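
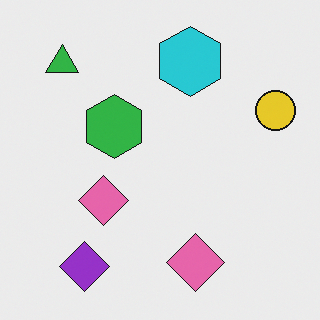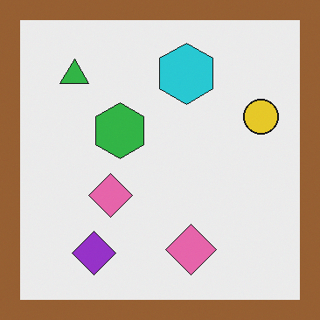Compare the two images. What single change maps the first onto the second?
Framed with a brown border.

A solid brown frame runs around the edge of the second image, with the content slightly shrunk inside it.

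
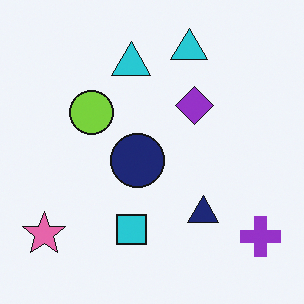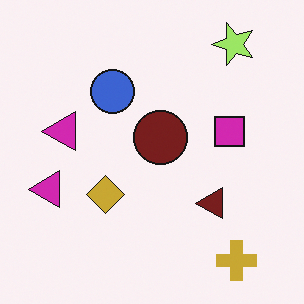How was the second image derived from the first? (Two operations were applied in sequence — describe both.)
The image was hue-shifted through roughly a third of the color wheel, then transposed (reflected across the top-left ↔ bottom-right diagonal).

Every shape's color has rotated by the same amount around the hue wheel — a uniform hue shift. Shapes have swapped their row and column positions — what was in the top-right is now in the bottom-left — a diagonal reflection.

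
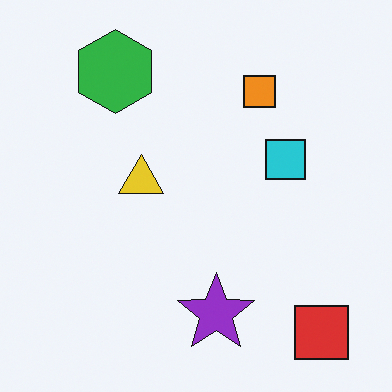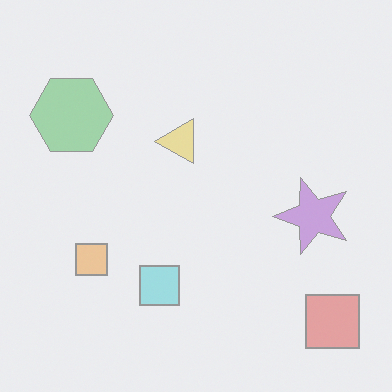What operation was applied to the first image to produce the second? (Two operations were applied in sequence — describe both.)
Transposed (reflected across the top-left ↔ bottom-right diagonal), then given much lower contrast.

Shapes have swapped their row and column positions — what was in the top-right is now in the bottom-left — a diagonal reflection. Tones are pushed toward mid-grey across the whole image — a global contrast change.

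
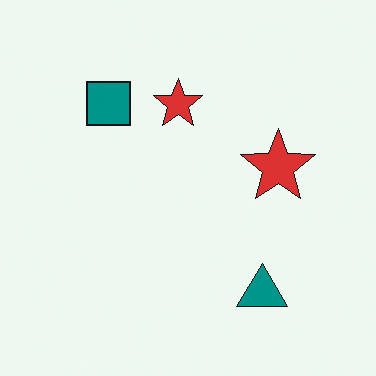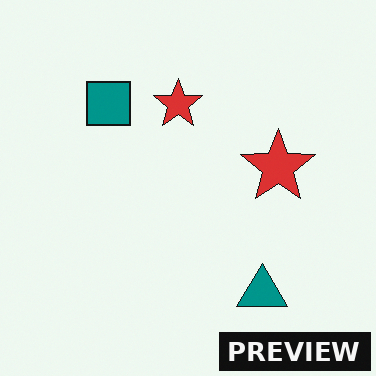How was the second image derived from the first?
Watermarked with the text "PREVIEW" in the lower-right corner.

A dark label reading "PREVIEW" appears in the lower-right corner.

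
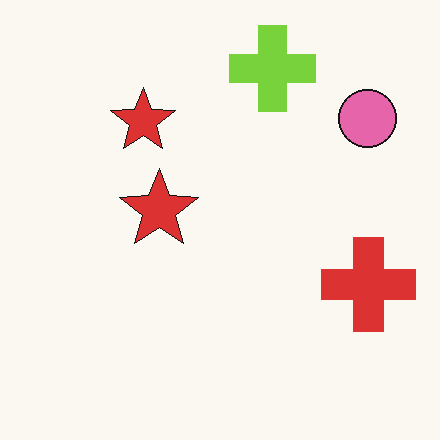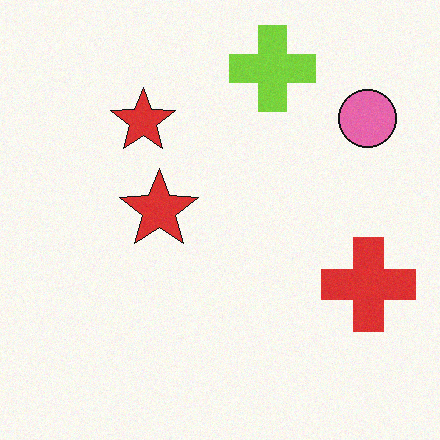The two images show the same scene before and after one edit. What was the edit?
The second image is the first degraded with light additive noise.

Random speckle covers the whole image, including the flat background.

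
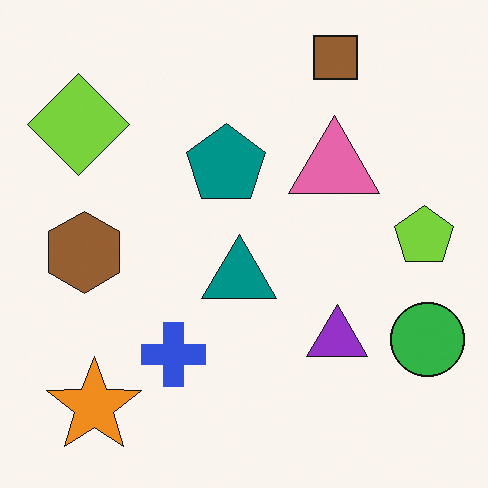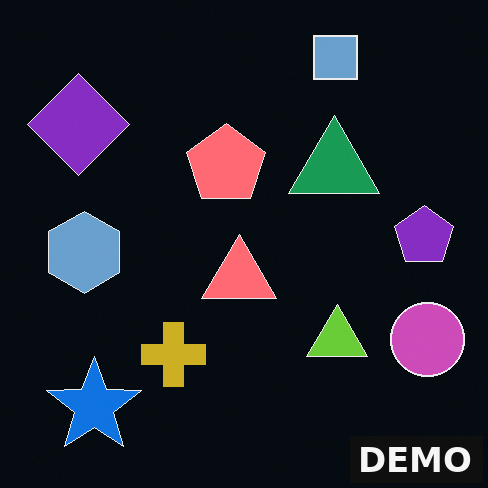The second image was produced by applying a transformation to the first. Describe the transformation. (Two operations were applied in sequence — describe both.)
Color-inverted (negative), then watermarked with the text "DEMO" in the lower-right corner.

The light background has become dark and every shape's color is its complement — a photographic negative. A dark label reading "DEMO" appears in the lower-right corner.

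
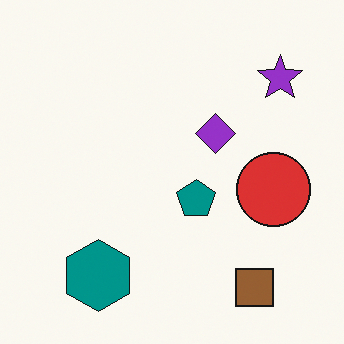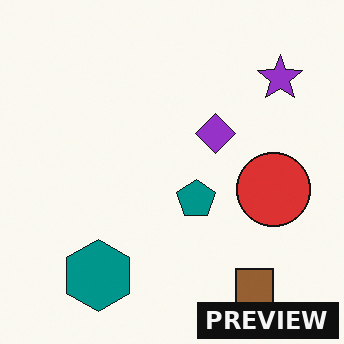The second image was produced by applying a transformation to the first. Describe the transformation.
The transformation is: watermarked with the text "PREVIEW" in the lower-right corner.

A dark label reading "PREVIEW" appears in the lower-right corner.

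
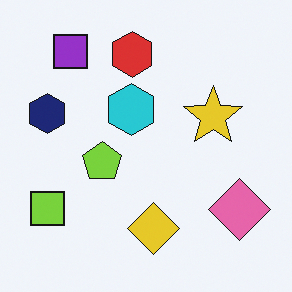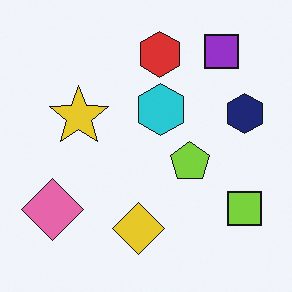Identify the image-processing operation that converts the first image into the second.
Flipped horizontally (left ↔ right).

The lime square is in the bottom-left of the first image and the bottom-right of the second — shapes on opposite sides of the vertical midline have swapped in a mirror flip.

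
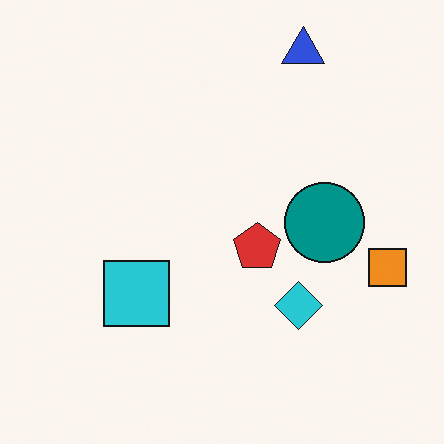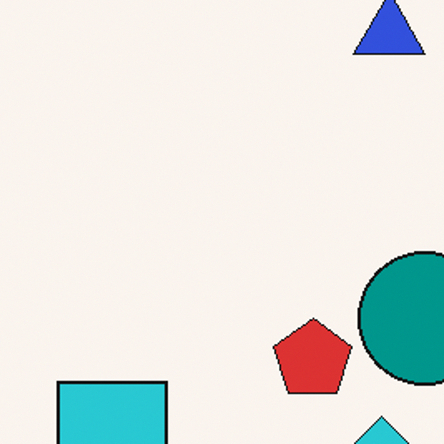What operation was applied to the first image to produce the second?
It was cropped to a noticeably smaller region and rescaled.

The visible shapes are larger and the field of view is narrower; shapes near the original edges may be partly or wholly outside the frame — a crop-and-rescale.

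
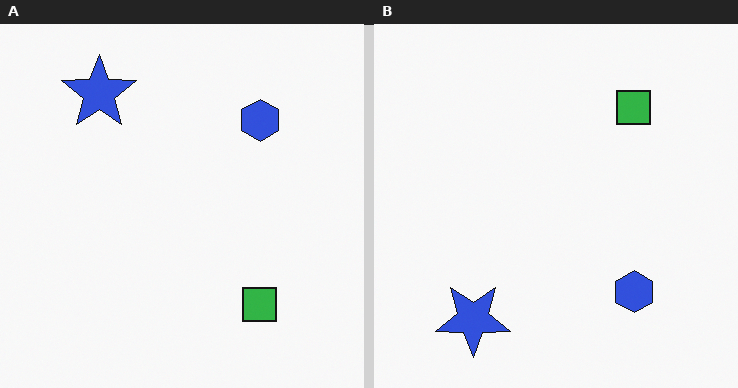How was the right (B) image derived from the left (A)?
This is the original image flipped vertically (top ↔ bottom).

The blue star is in the top-left of the left (A) image and the bottom-left of the right (B) — shapes on opposite sides of the horizontal midline have swapped in a mirror flip.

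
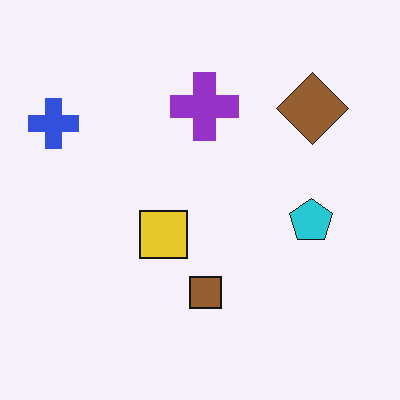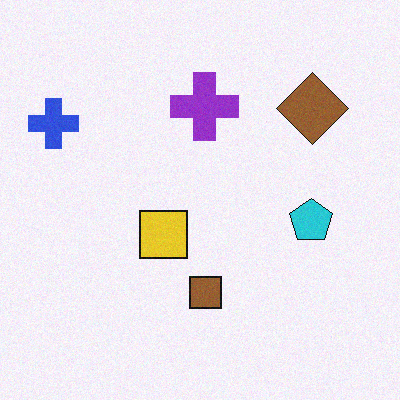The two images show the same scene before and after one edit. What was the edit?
Degraded with subtle gaussian noise.

Random speckle covers the whole image, including the flat background.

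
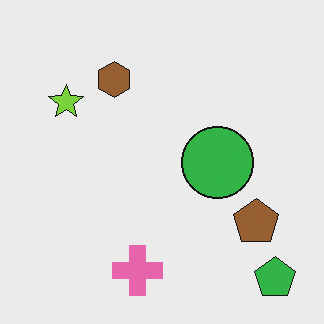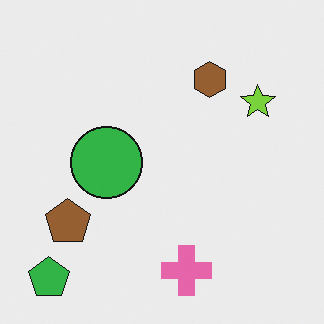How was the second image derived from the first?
The second image is the first flipped horizontally (left ↔ right).

The green pentagon is in the bottom-right of the first image and the bottom-left of the second — shapes on opposite sides of the vertical midline have swapped in a mirror flip.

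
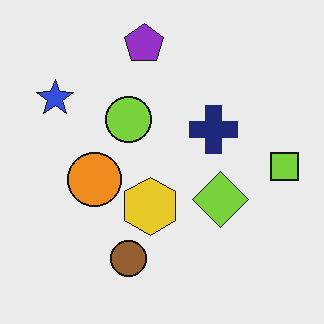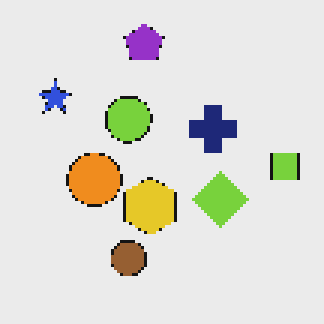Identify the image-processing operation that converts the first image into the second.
The image was lightly pixelated (a mild mosaic effect).

Shapes are reduced to large square blocks; fine edges and outlines are lost — a downscale-then-upscale (mosaic) effect.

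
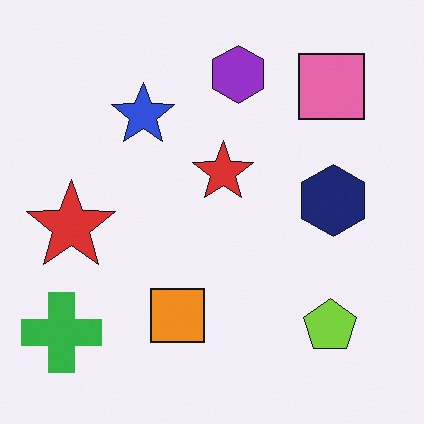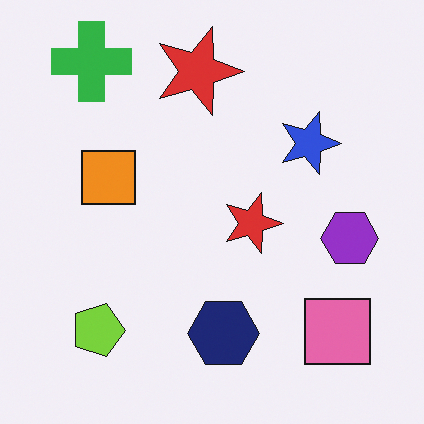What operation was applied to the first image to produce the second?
Rotated 90° clockwise.

The green cross sits in the bottom-left of the first image and the top-left of the second — consistent with a whole-image 90° clockwise rotation.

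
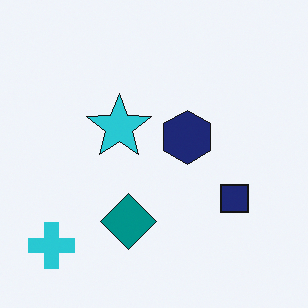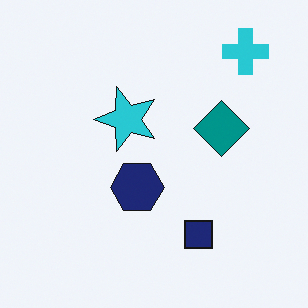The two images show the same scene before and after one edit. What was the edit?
The second image is the first transposed (reflected across the top-left ↔ bottom-right diagonal).

Shapes have swapped their row and column positions — what was in the top-right is now in the bottom-left — a diagonal reflection.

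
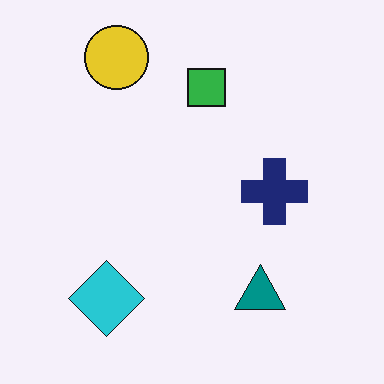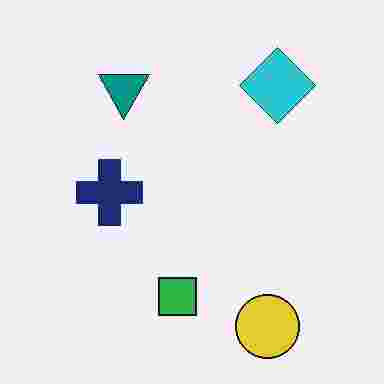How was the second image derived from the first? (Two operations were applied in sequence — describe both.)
Rotated 180°, then heavily JPEG-compressed with obvious blocking artifacts.

The yellow circle sits in the top-left of the first image and the bottom-right of the second — consistent with a whole-image 180° rotation. Blocky 8×8 compression artifacts appear around shape edges and the flat background shows ringing — characteristic JPEG degradation.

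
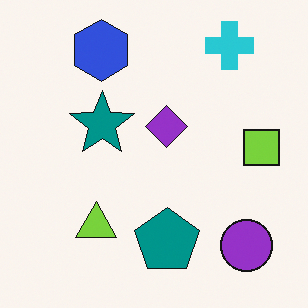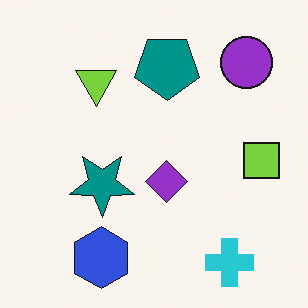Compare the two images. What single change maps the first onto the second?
The transformation is: flipped vertically (top ↔ bottom).

The cyan cross is in the top-right of the first image and the bottom-right of the second — shapes on opposite sides of the horizontal midline have swapped in a mirror flip.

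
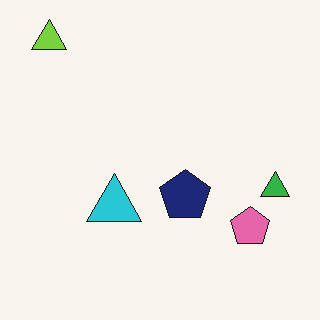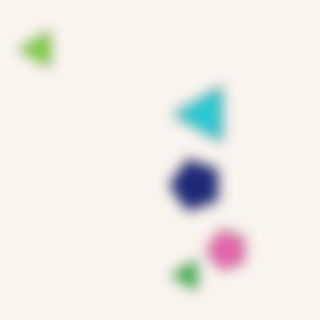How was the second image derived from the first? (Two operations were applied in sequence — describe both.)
The image was heavily blurred, then transposed (reflected across the top-left ↔ bottom-right diagonal).

Shape edges and outlines are uniformly softened across the whole image. Shapes have swapped their row and column positions — what was in the top-right is now in the bottom-left — a diagonal reflection.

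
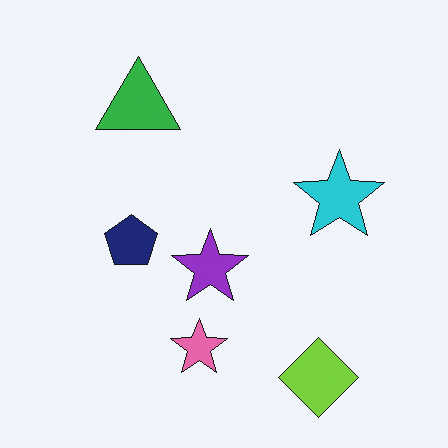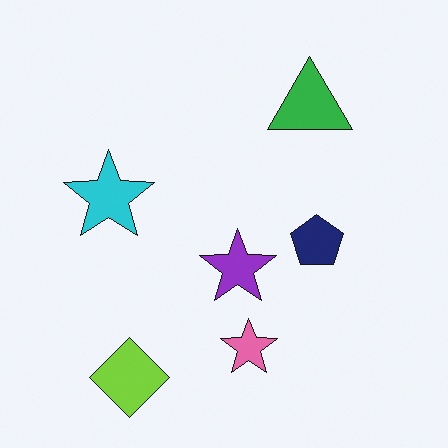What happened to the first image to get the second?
The second image is the first flipped horizontally (left ↔ right).

The cyan star is in the right of the first image and the left of the second — shapes on opposite sides of the vertical midline have swapped in a mirror flip.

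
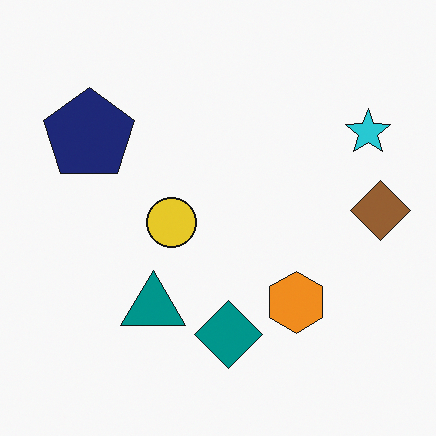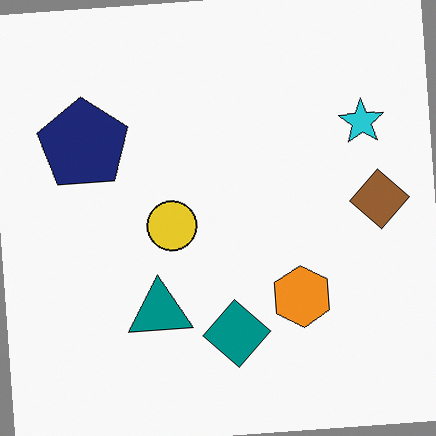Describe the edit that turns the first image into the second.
The transformation is: rotated counter-clockwise by a slight angle.

Every shape is tilted by the same angle and the image corners show triangular fill wedges — a whole-image rotation by a non-right angle.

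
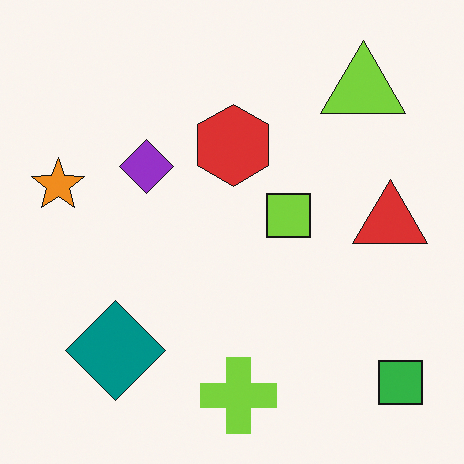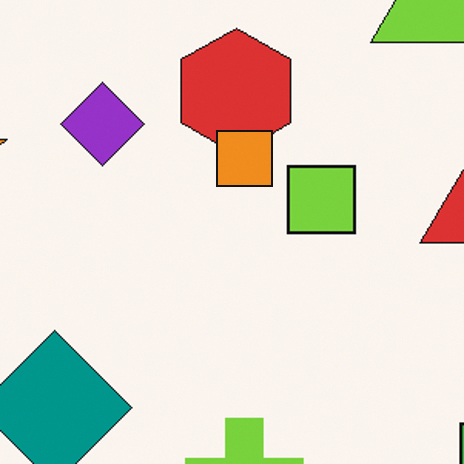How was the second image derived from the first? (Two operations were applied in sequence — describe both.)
This is the original image cropped slightly and scaled back up, then overlaid with an additional orange square.

The visible shapes are larger and the field of view is narrower; shapes near the original edges may be partly or wholly outside the frame — a crop-and-rescale. An orange square appears in the second image that is absent from the first.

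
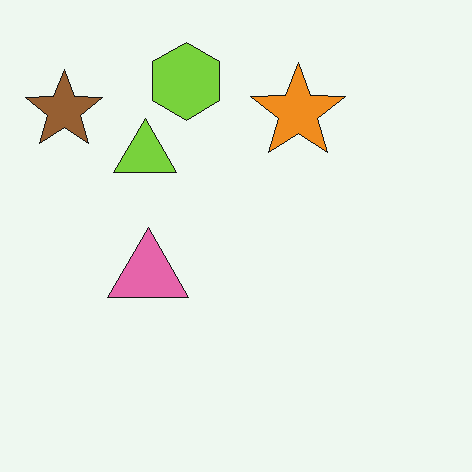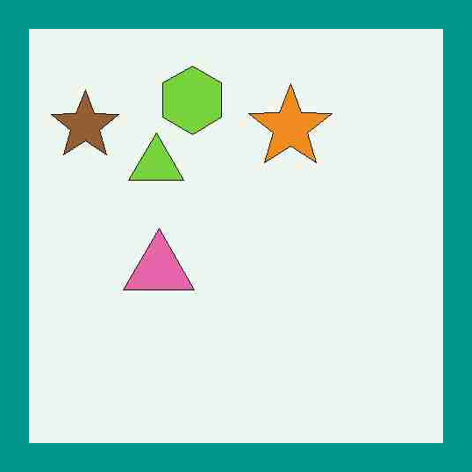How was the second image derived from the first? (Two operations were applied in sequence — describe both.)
The second image is the first degraded with heavy JPEG compression, then framed with a teal border.

Blocky 8×8 compression artifacts appear around shape edges and the flat background shows ringing — characteristic JPEG degradation. A solid teal frame runs around the edge of the second image, with the content slightly shrunk inside it.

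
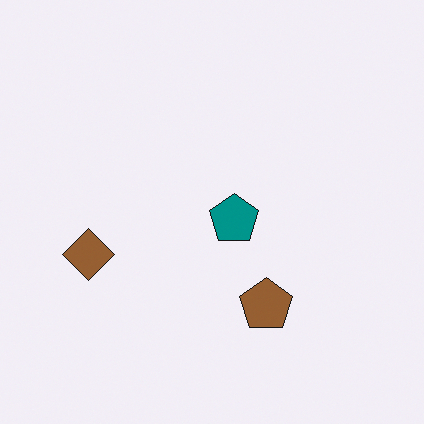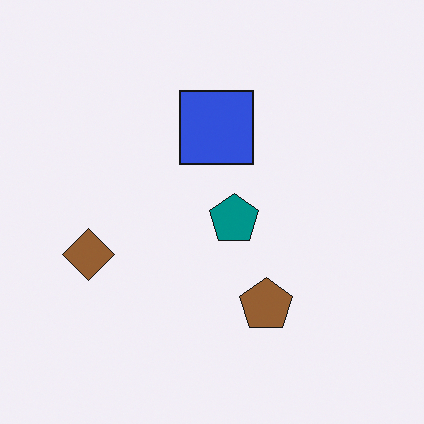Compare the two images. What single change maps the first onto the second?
The second image is the first overlaid with an additional blue square.

A blue square appears in the second image that is absent from the first.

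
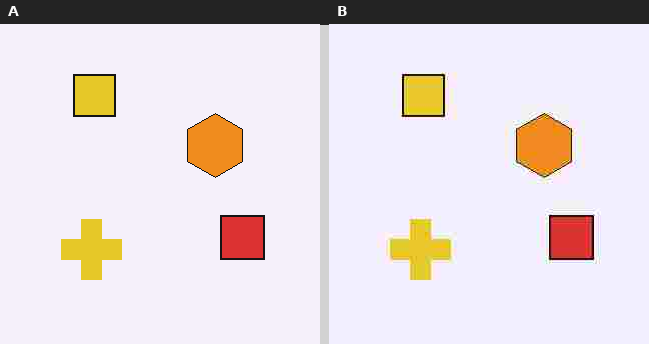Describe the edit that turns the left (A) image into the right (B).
The transformation is: heavily JPEG-compressed with obvious blocking artifacts.

Blocky 8×8 compression artifacts appear around shape edges and the flat background shows ringing — characteristic JPEG degradation.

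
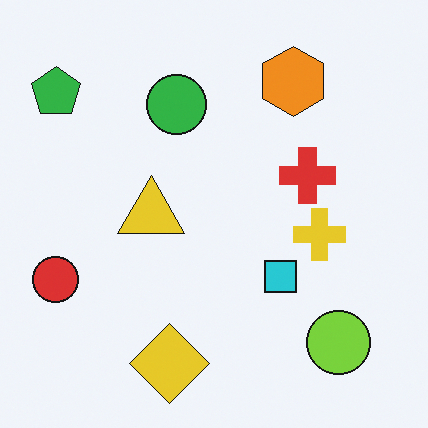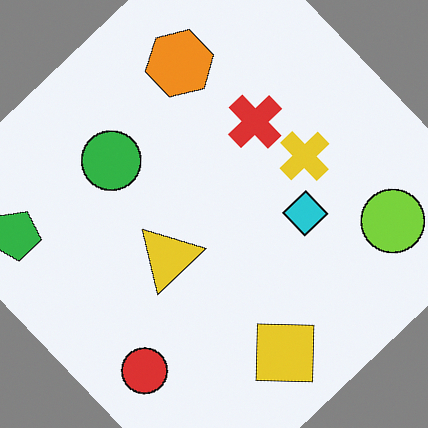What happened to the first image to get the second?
It was rotated counter-clockwise by a large amount — several tens of degrees.

Every shape is tilted by the same angle and the image corners show triangular fill wedges — a whole-image rotation by a non-right angle.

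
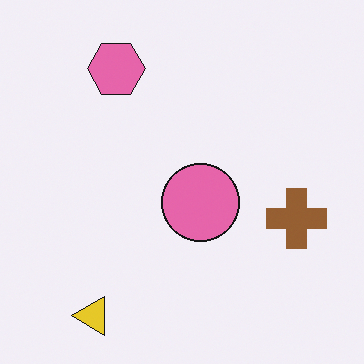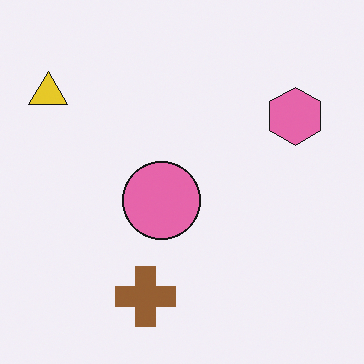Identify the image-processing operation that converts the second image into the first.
Rotated 90° counter-clockwise.

The yellow triangle sits in the top-left of the second image and the bottom-left of the first — consistent with a whole-image 90° counter-clockwise rotation.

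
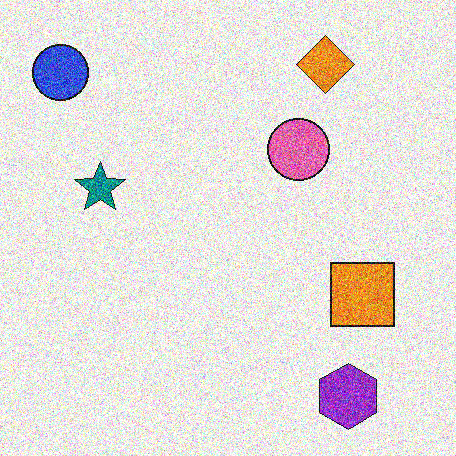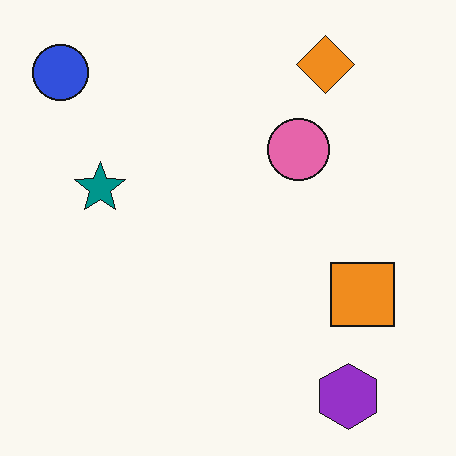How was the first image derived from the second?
It was degraded with heavy additive noise.

Random speckle covers the whole image, including the flat background.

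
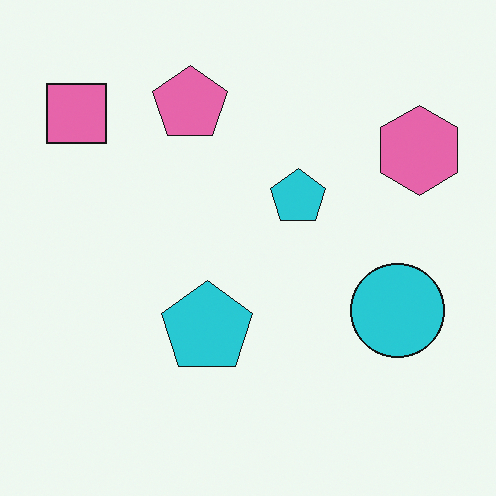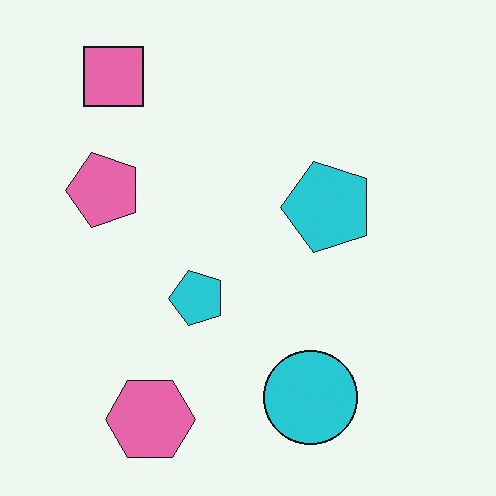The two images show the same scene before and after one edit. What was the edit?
Transposed (reflected across the top-left ↔ bottom-right diagonal).

Shapes have swapped their row and column positions — what was in the top-right is now in the bottom-left — a diagonal reflection.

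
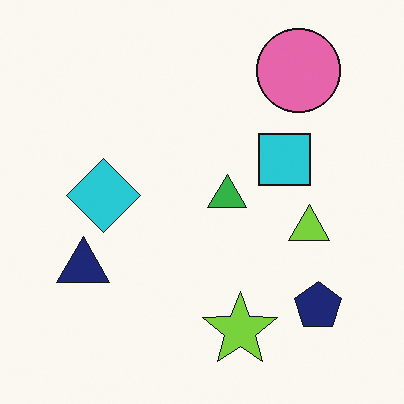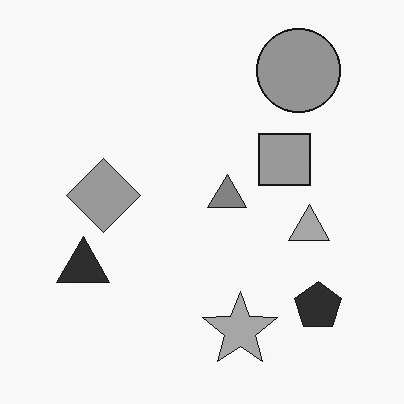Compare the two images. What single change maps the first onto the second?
It was converted to grayscale.

All color is removed — every shape is now a shade of grey.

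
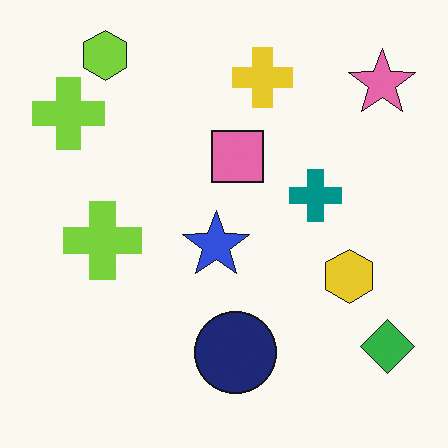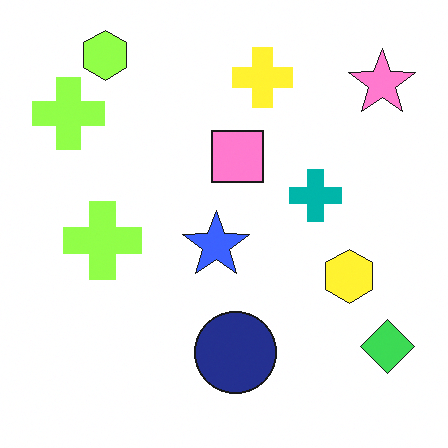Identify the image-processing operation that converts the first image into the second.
The second image is the first brightened a little.

Every pixel — background and shapes alike — is uniformly brightened.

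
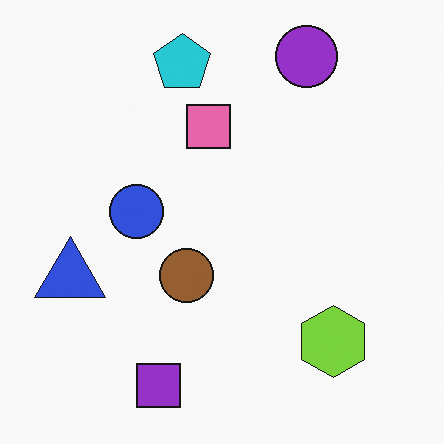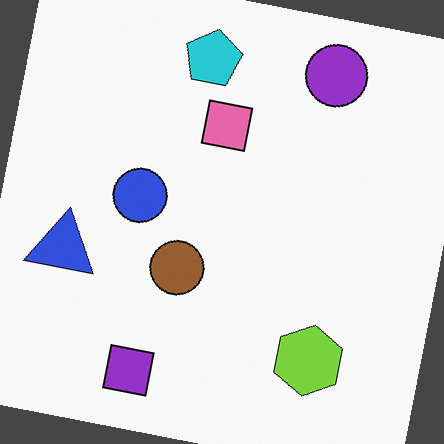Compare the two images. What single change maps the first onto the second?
This is the original image rotated clockwise by a small amount.

Every shape is tilted by the same angle and the image corners show triangular fill wedges — a whole-image rotation by a non-right angle.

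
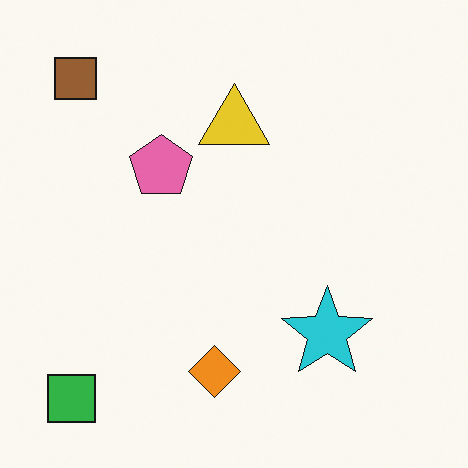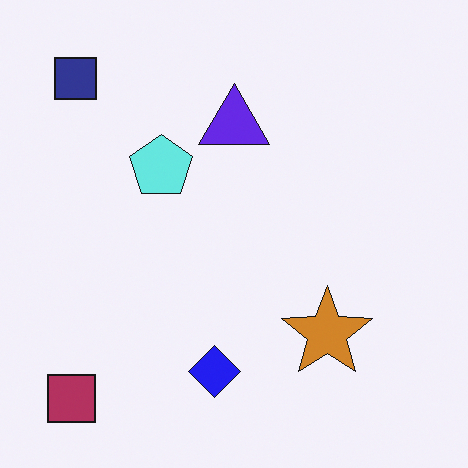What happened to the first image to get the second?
This is the original image hue-shifted by a large amount.

Every shape's color has rotated by the same amount around the hue wheel — a uniform hue shift.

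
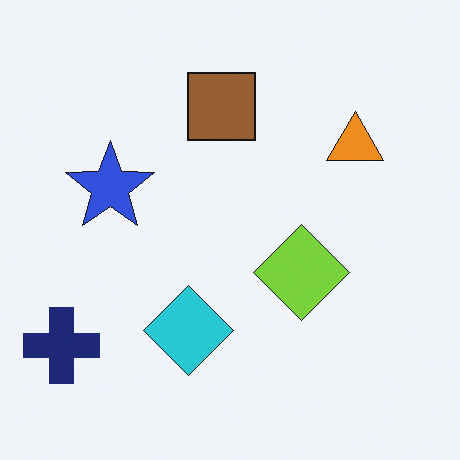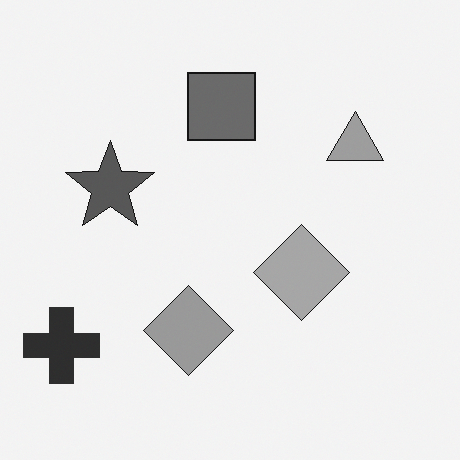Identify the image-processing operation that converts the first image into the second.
Converted to grayscale.

All color is removed — every shape is now a shade of grey.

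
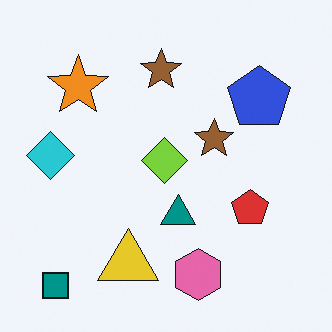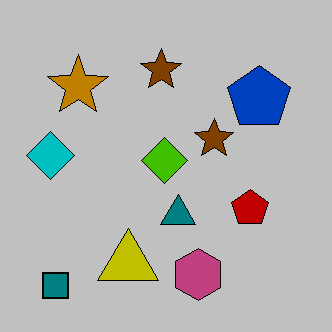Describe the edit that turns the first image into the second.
Aggressively posterized.

Each flat color has snapped to a coarser quantized level — most visibly, the near-white background has dropped to a flat grey.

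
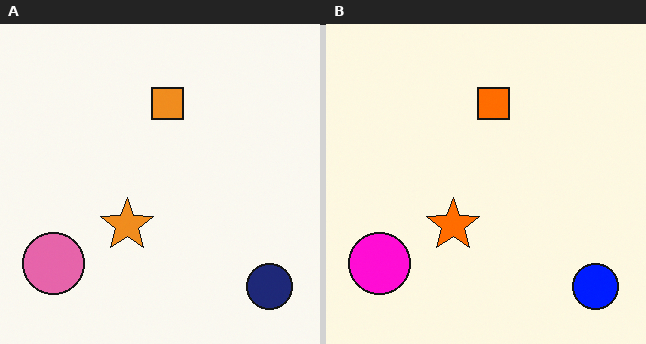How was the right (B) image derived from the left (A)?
The right (B) image is the left (A) made much more vivid (saturation change).

All colors are more vivid — a global saturation change.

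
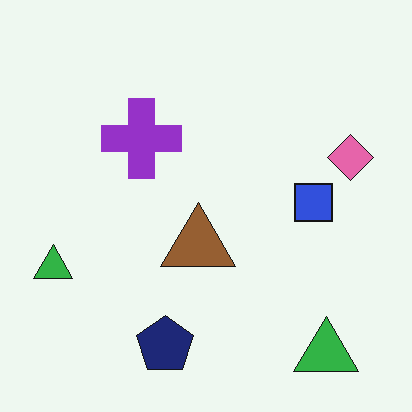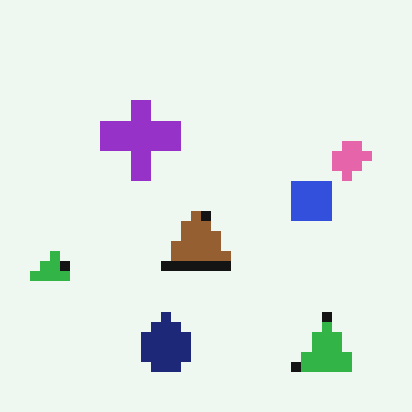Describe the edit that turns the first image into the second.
This is the original image heavily pixelated into large blocks.

Shapes are reduced to large square blocks; fine edges and outlines are lost — a downscale-then-upscale (mosaic) effect.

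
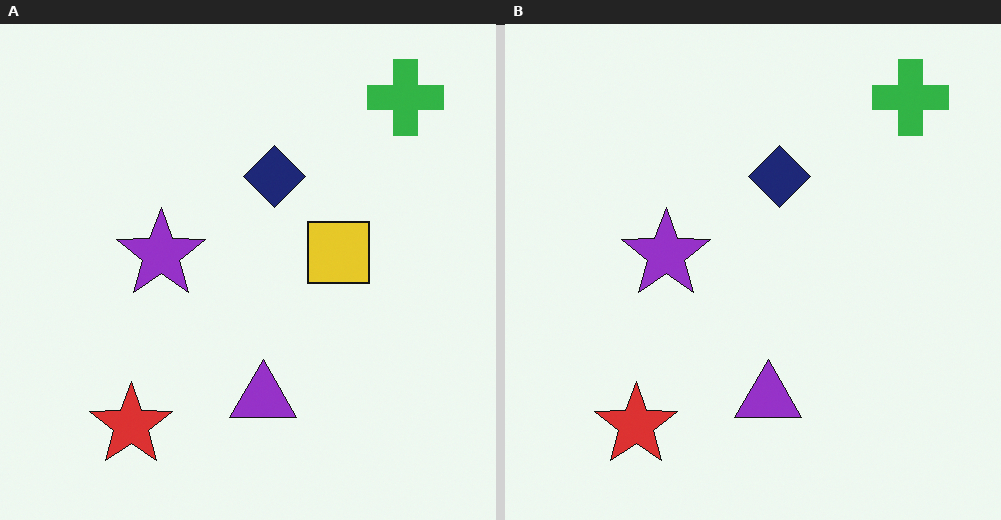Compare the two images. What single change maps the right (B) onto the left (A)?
It was overlaid with an additional yellow square.

A yellow square appears in the left (A) image that is absent from the right (B).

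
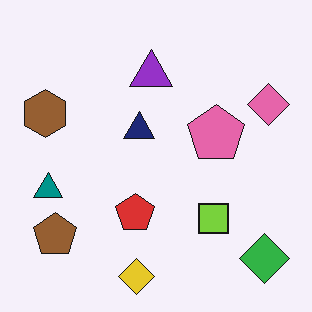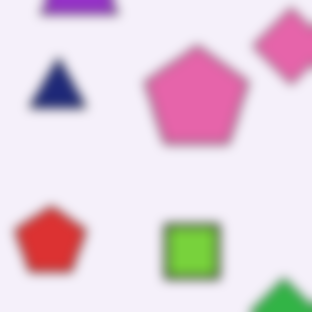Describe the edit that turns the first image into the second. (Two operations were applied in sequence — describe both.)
The transformation is: cropped tightly and scaled back up, then strongly gaussian-blurred.

The visible shapes are larger and the field of view is narrower; shapes near the original edges may be partly or wholly outside the frame — a crop-and-rescale. Shape edges and outlines are uniformly softened across the whole image.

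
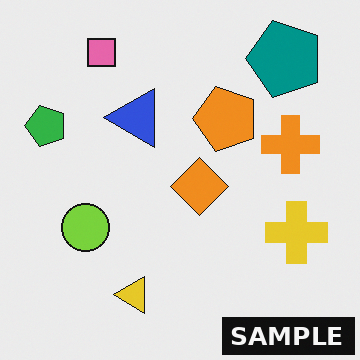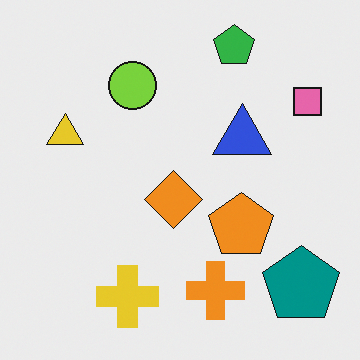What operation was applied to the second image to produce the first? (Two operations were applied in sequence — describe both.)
The first image is the second rotated 90° counter-clockwise, then watermarked with the text "SAMPLE" in the lower-right corner.

The teal pentagon sits in the bottom-right of the second image and the top-right of the first — consistent with a whole-image 90° counter-clockwise rotation. A dark label reading "SAMPLE" appears in the lower-right corner.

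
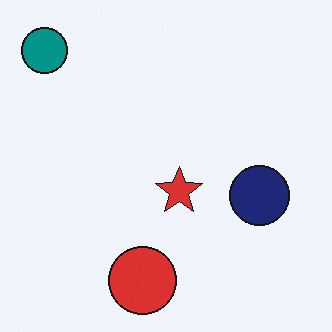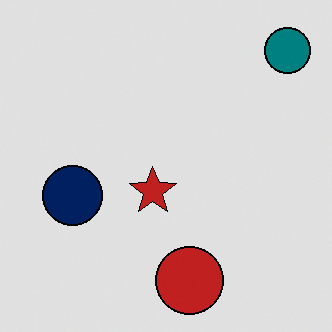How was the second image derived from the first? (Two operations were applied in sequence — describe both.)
The image was flipped horizontally (left ↔ right), then moderately posterized.

The teal circle is in the top-left of the first image and the top-right of the second — shapes on opposite sides of the vertical midline have swapped in a mirror flip. Each flat color has snapped to a coarser quantized level — most visibly, the near-white background has dropped to a flat grey.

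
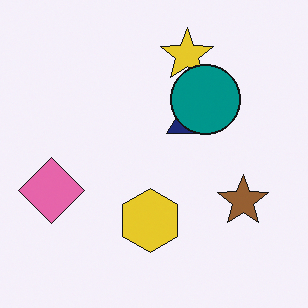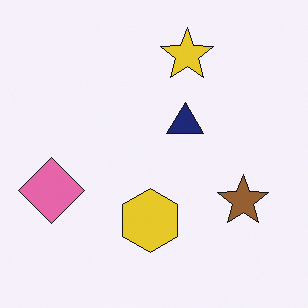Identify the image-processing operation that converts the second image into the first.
This is the original image overlaid with an additional teal circle.

A teal circle appears in the first image that is absent from the second.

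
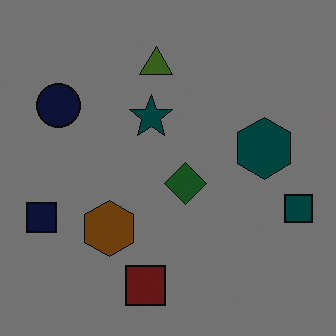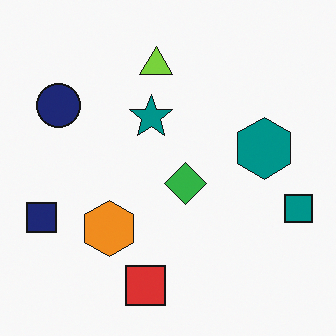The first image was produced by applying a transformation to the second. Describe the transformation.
The first image is the second noticeably darkened.

Every pixel — background and shapes alike — is uniformly darkened.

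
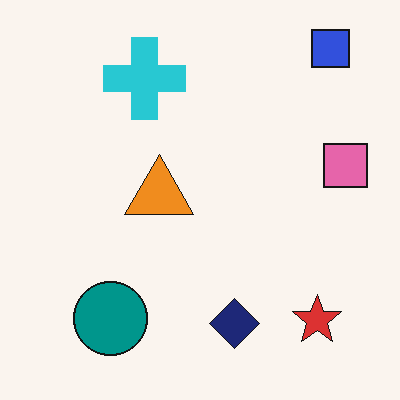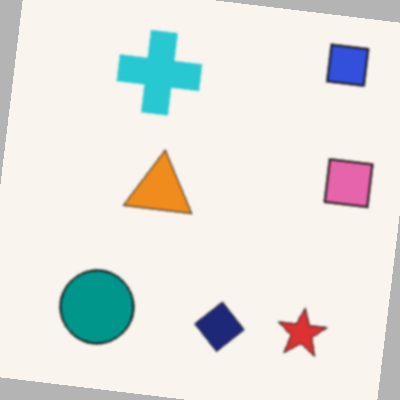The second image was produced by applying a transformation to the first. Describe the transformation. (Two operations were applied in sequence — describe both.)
The second image is the first given a subtle gaussian blur, then rotated clockwise by a few degrees.

Shape edges and outlines are uniformly softened across the whole image. Every shape is tilted by the same angle and the image corners show triangular fill wedges — a whole-image rotation by a non-right angle.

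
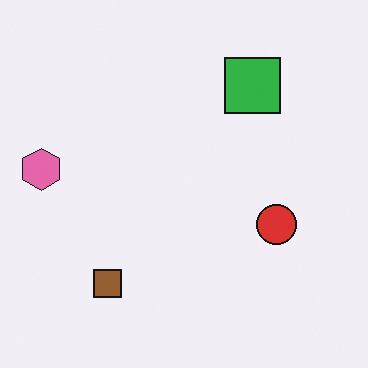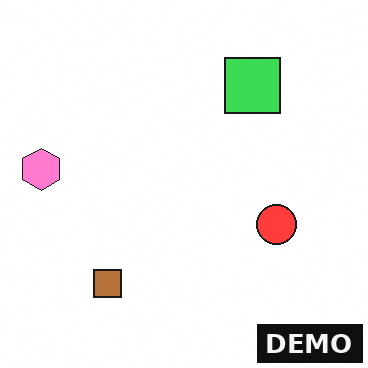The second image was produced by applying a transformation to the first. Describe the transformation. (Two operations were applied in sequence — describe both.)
It was slightly brightened, then watermarked with the text "DEMO" in the lower-right corner.

Every pixel — background and shapes alike — is uniformly brightened. A dark label reading "DEMO" appears in the lower-right corner.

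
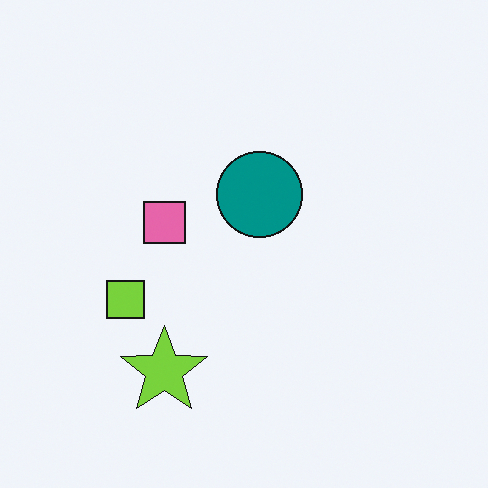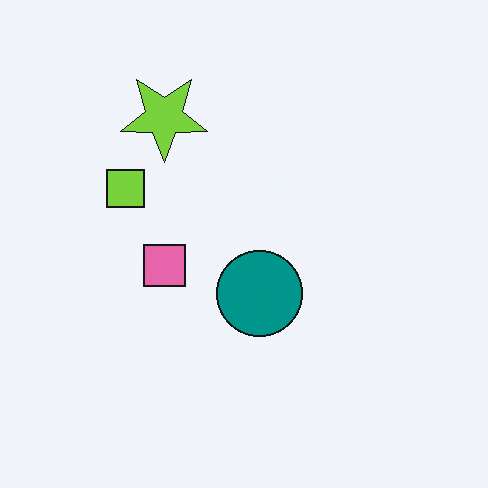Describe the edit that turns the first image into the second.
The second image is the first flipped vertically (top ↔ bottom).

The lime star is in the bottom of the first image and the top of the second — shapes on opposite sides of the horizontal midline have swapped in a mirror flip.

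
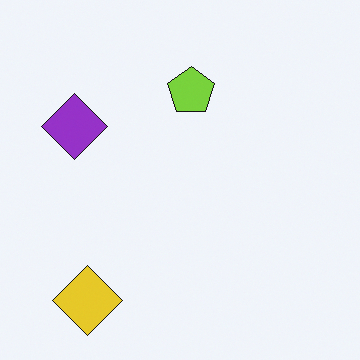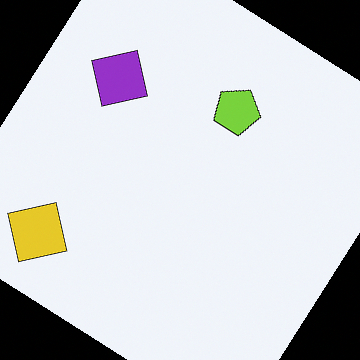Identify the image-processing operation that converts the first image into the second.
The second image is the first rotated clockwise by a large amount — several tens of degrees.

Every shape is tilted by the same angle and the image corners show triangular fill wedges — a whole-image rotation by a non-right angle.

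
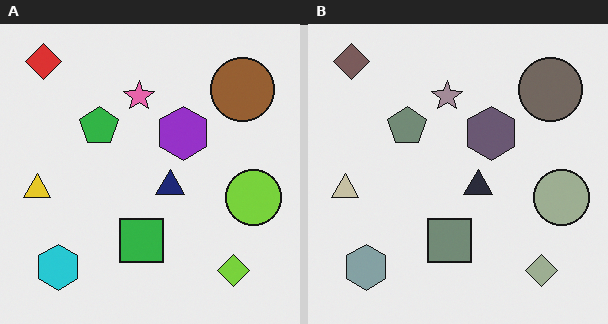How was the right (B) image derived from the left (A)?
The right (B) image is the left (A) heavily desaturated.

All colors are more muted and greyish — a global saturation change.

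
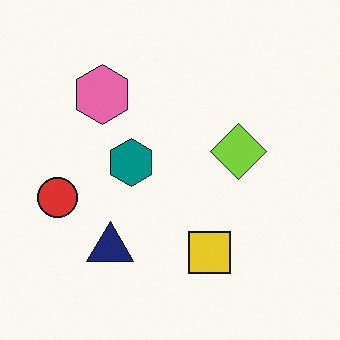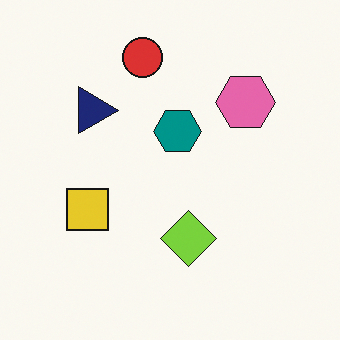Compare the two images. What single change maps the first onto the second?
This is the original image rotated 90° clockwise.

The red circle sits in the left of the first image and the top of the second — consistent with a whole-image 90° clockwise rotation.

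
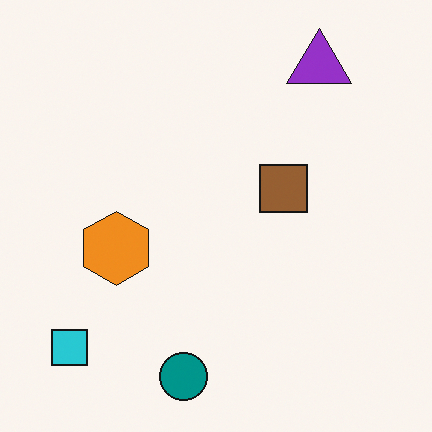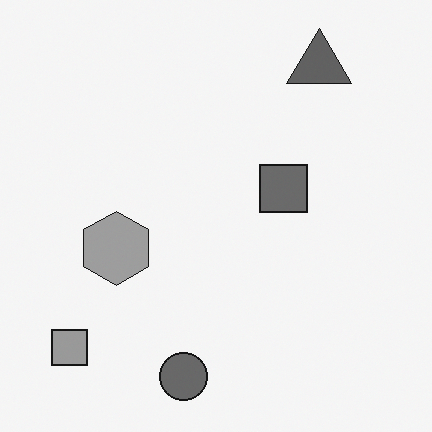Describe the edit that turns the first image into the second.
It was converted to grayscale.

All color is removed — every shape is now a shade of grey.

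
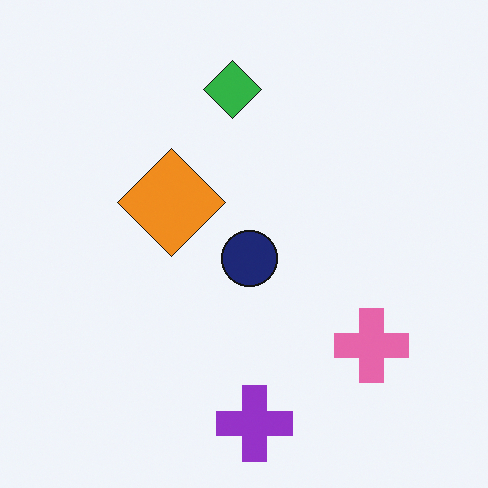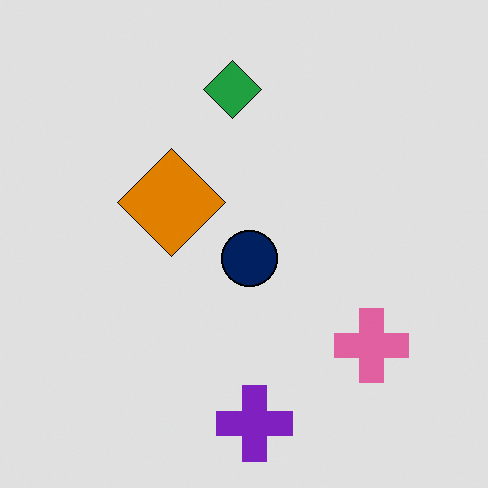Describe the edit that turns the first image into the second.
Moderately posterized.

Each flat color has snapped to a coarser quantized level — most visibly, the near-white background has dropped to a flat grey.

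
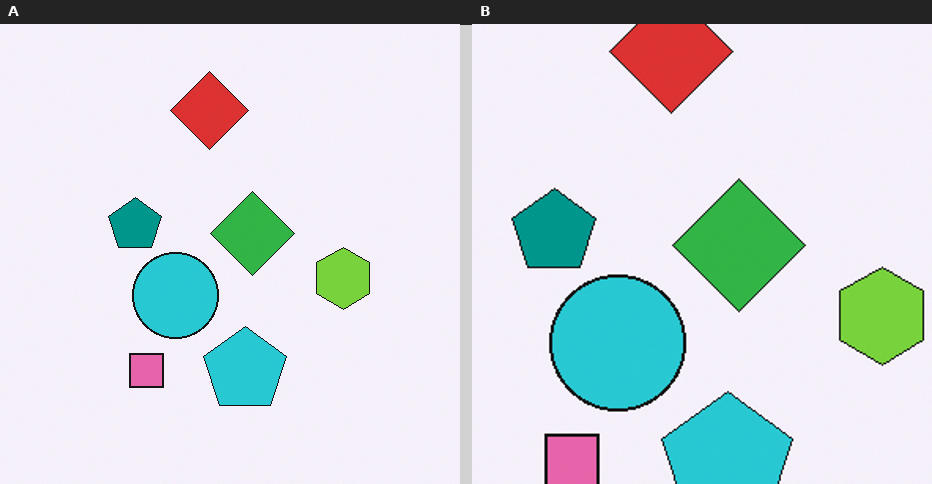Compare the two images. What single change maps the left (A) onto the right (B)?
The right (B) image is the left (A) cropped to a modestly smaller region and rescaled.

The visible shapes are larger and the field of view is narrower; shapes near the original edges may be partly or wholly outside the frame — a crop-and-rescale.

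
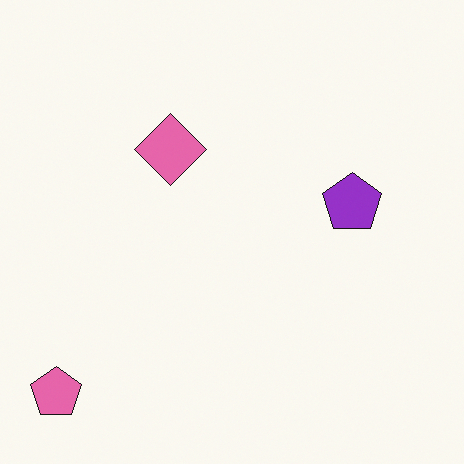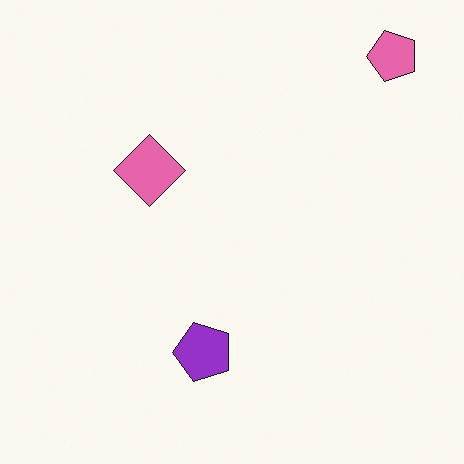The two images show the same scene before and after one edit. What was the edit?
Transposed (reflected across the top-left ↔ bottom-right diagonal).

Shapes have swapped their row and column positions — what was in the top-right is now in the bottom-left — a diagonal reflection.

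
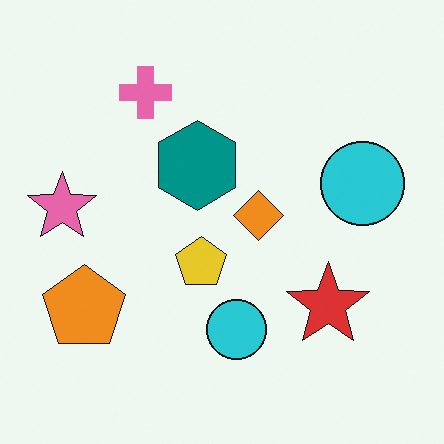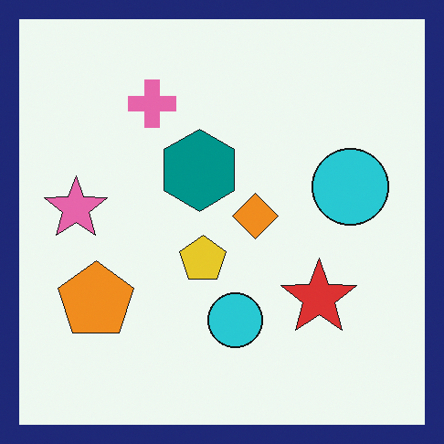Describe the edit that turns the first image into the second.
Framed with a navy border.

A solid navy frame runs around the edge of the second image, with the content slightly shrunk inside it.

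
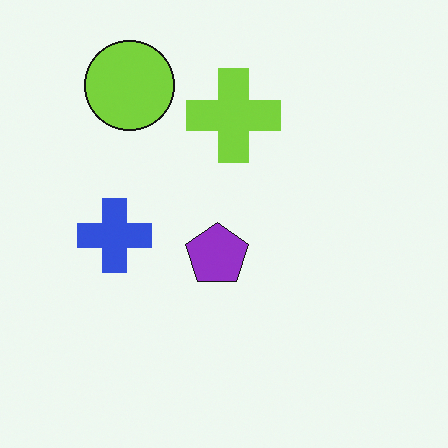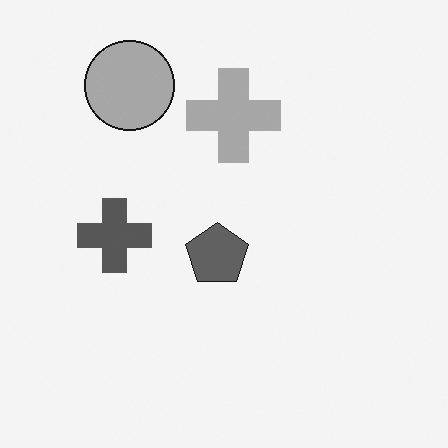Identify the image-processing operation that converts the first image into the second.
This is the original image converted to grayscale.

All color is removed — every shape is now a shade of grey.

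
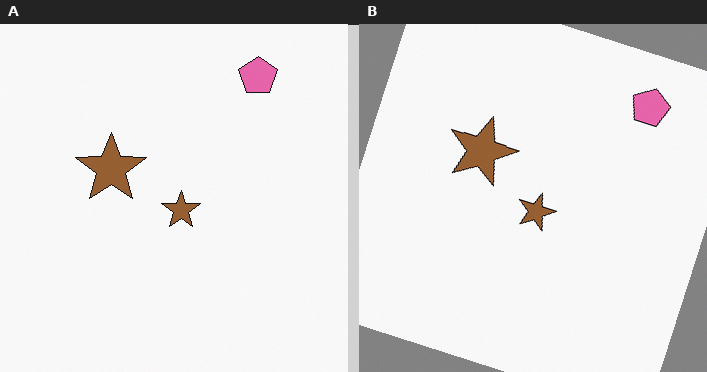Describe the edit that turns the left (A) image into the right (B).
It was rotated clockwise by a clearly visible amount.

Every shape is tilted by the same angle and the image corners show triangular fill wedges — a whole-image rotation by a non-right angle.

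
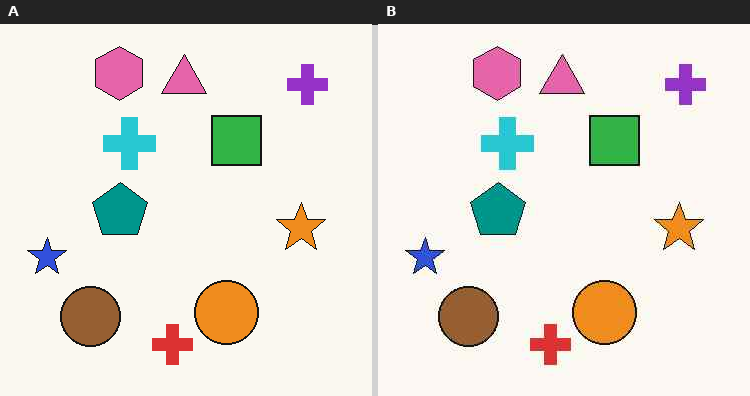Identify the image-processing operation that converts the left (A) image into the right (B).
The transformation is: given moderate JPEG compression.

Blocky 8×8 compression artifacts appear around shape edges and the flat background shows ringing — characteristic JPEG degradation.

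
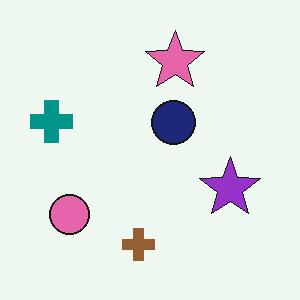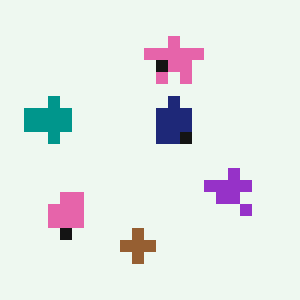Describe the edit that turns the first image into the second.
The image was coarsely pixelated.

Shapes are reduced to large square blocks; fine edges and outlines are lost — a downscale-then-upscale (mosaic) effect.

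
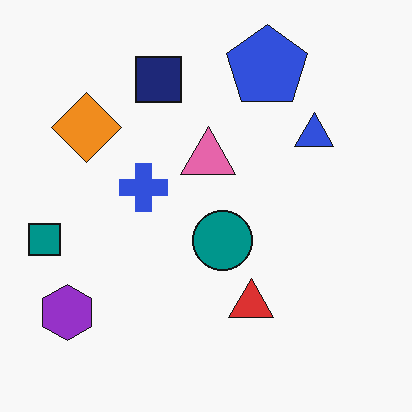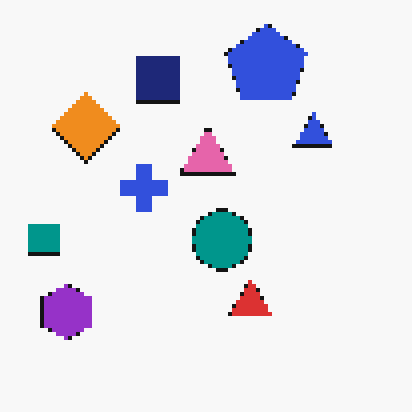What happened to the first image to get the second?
The image was mildly pixelated.

Shapes are reduced to large square blocks; fine edges and outlines are lost — a downscale-then-upscale (mosaic) effect.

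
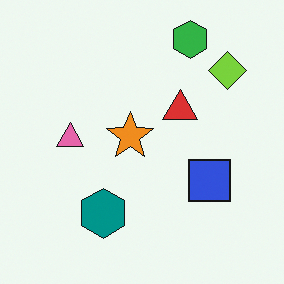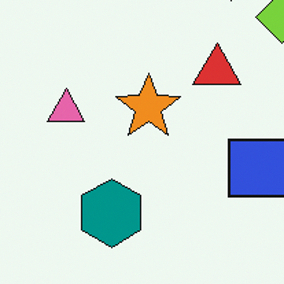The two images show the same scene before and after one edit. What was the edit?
Cropped slightly and scaled back up.

The visible shapes are larger and the field of view is narrower; shapes near the original edges may be partly or wholly outside the frame — a crop-and-rescale.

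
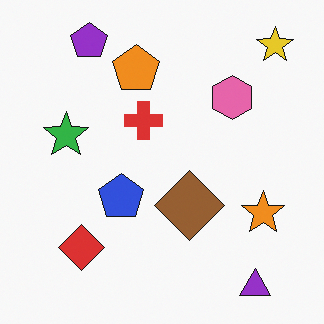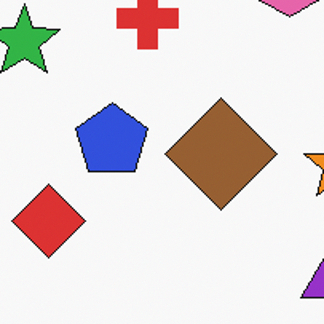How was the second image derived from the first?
The second image is the first cropped slightly and scaled back up.

The visible shapes are larger and the field of view is narrower; shapes near the original edges may be partly or wholly outside the frame — a crop-and-rescale.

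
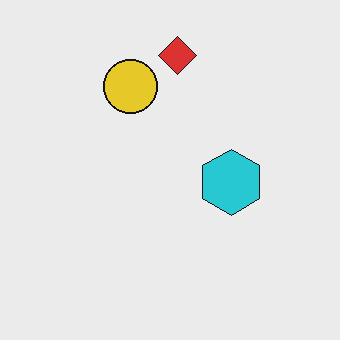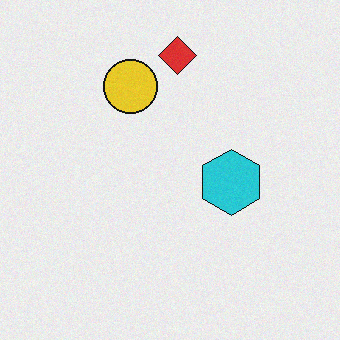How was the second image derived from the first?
The transformation is: degraded with a light layer of grain.

Random speckle covers the whole image, including the flat background.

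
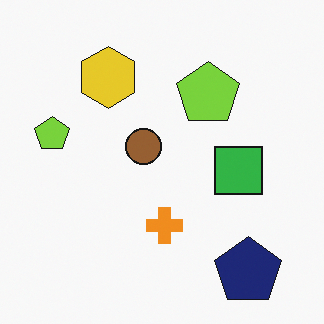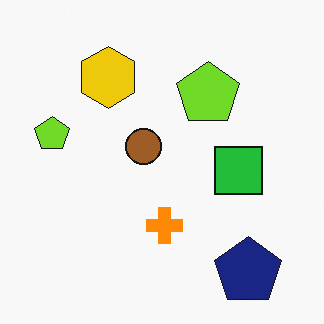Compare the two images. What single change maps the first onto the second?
Slightly oversaturated.

All colors are more vivid — a global saturation change.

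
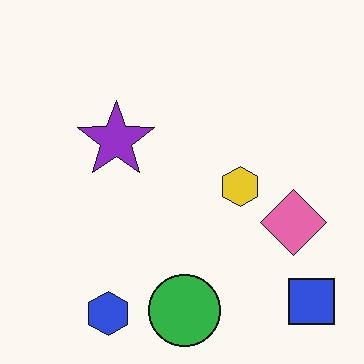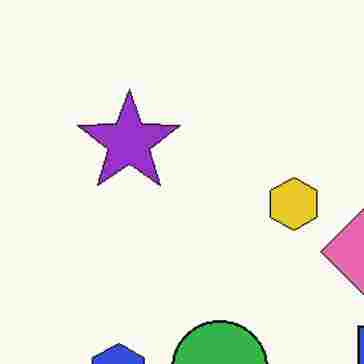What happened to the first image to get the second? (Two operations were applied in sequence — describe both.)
This is the original image cropped slightly and scaled back up, then heavily JPEG-compressed with obvious blocking artifacts.

The visible shapes are larger and the field of view is narrower; shapes near the original edges may be partly or wholly outside the frame — a crop-and-rescale. Blocky 8×8 compression artifacts appear around shape edges and the flat background shows ringing — characteristic JPEG degradation.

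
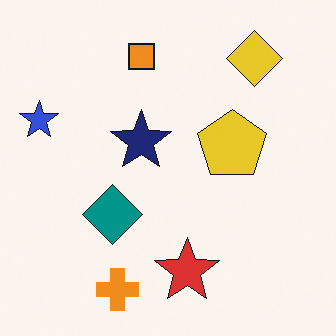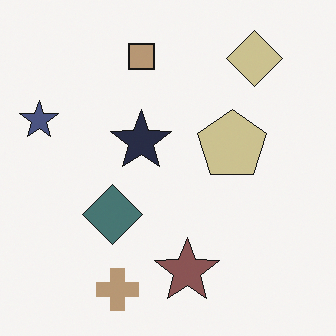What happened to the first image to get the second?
This is the original image heavily desaturated.

All colors are more muted and greyish — a global saturation change.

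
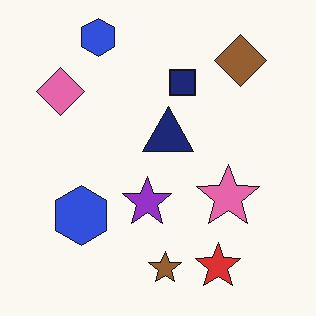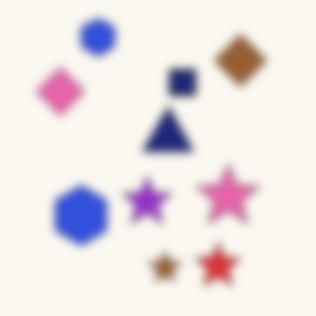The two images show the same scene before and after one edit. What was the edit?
The second image is the first moderately blurred.

Shape edges and outlines are uniformly softened across the whole image.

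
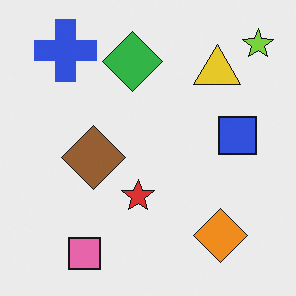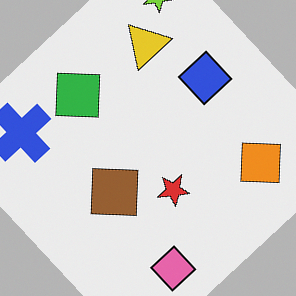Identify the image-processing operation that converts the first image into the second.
The transformation is: rotated counter-clockwise by a large amount — several tens of degrees.

Every shape is tilted by the same angle and the image corners show triangular fill wedges — a whole-image rotation by a non-right angle.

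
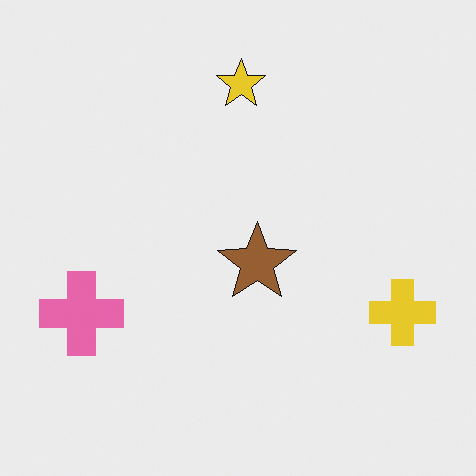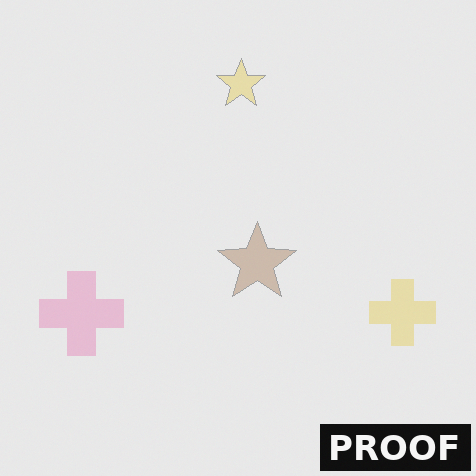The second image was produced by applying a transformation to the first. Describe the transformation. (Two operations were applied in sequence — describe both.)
Washed out (contrast reduced), then watermarked with the text "PROOF" in the lower-right corner.

Tones are pushed toward mid-grey across the whole image — a global contrast change. A dark label reading "PROOF" appears in the lower-right corner.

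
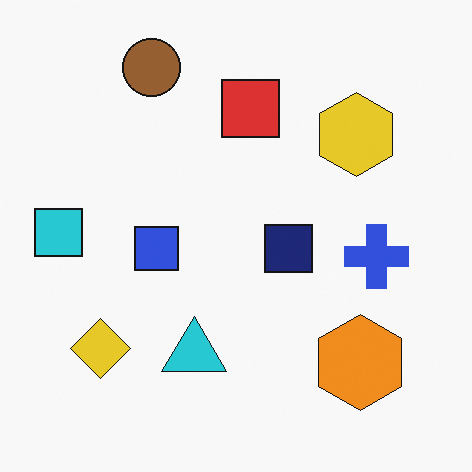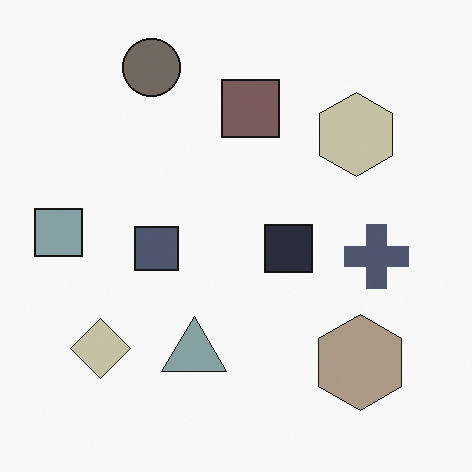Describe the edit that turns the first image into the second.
The transformation is: heavily desaturated.

All colors are more muted and greyish — a global saturation change.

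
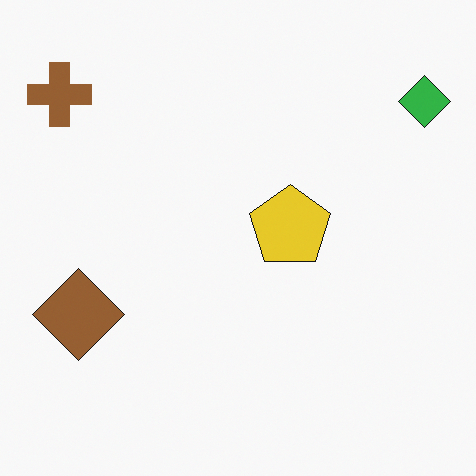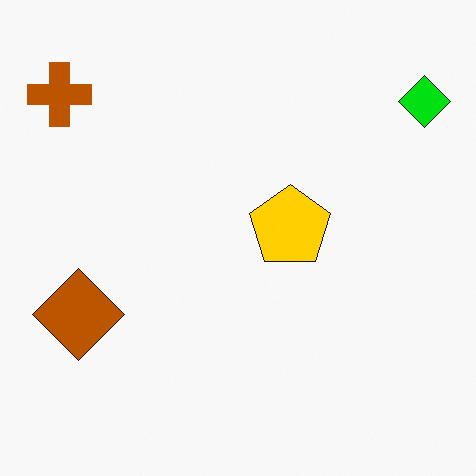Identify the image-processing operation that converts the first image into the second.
The image was heavily oversaturated.

All colors are more vivid — a global saturation change.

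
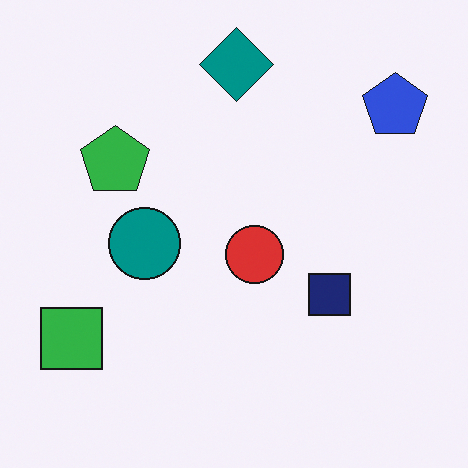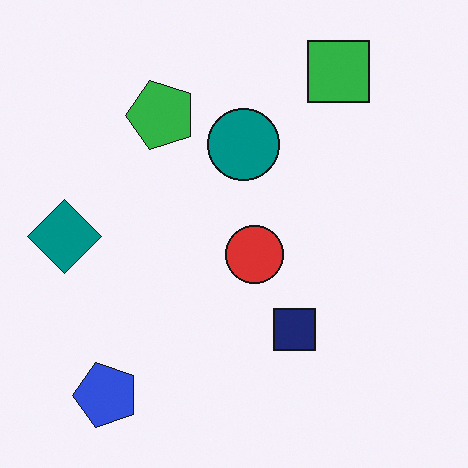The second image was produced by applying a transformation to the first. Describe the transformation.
The second image is the first transposed (reflected across the top-left ↔ bottom-right diagonal).

Shapes have swapped their row and column positions — what was in the top-right is now in the bottom-left — a diagonal reflection.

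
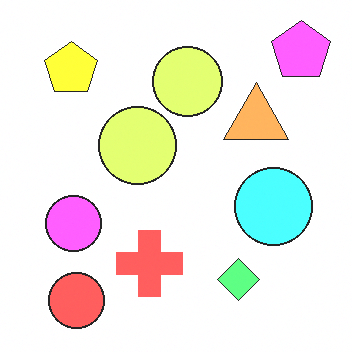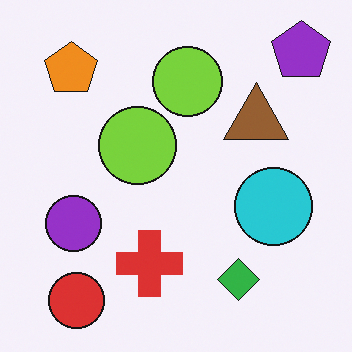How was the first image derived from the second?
It was noticeably brightened.

Every pixel — background and shapes alike — is uniformly brightened.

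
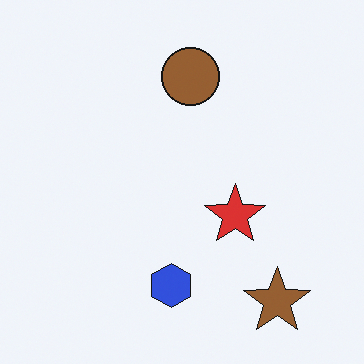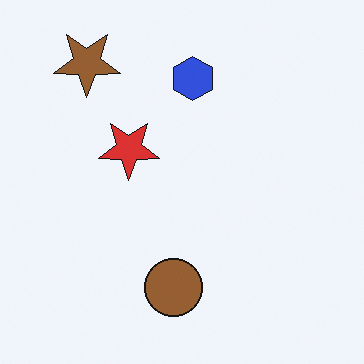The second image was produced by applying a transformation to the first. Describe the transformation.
The second image is the first rotated 180°.

The brown star sits in the bottom-right of the first image and the top-left of the second — consistent with a whole-image 180° rotation.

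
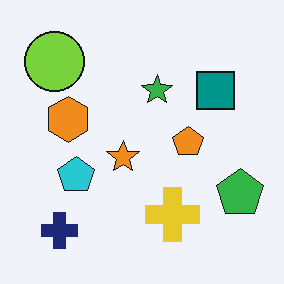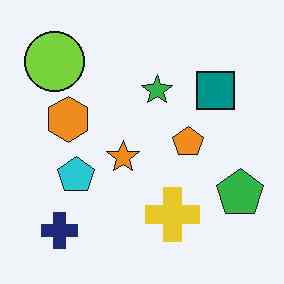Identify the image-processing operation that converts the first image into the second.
The transformation is: JPEG-compressed with visible artifacts.

Blocky 8×8 compression artifacts appear around shape edges and the flat background shows ringing — characteristic JPEG degradation.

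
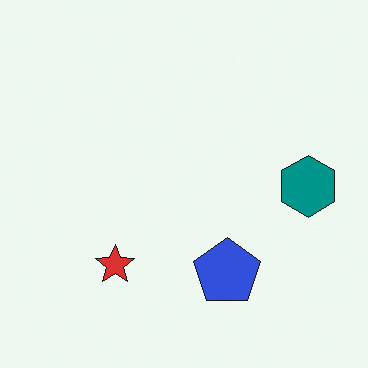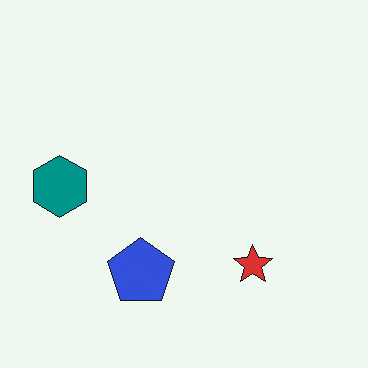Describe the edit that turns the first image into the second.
The image was flipped horizontally (left ↔ right).

The teal hexagon is in the right of the first image and the left of the second — shapes on opposite sides of the vertical midline have swapped in a mirror flip.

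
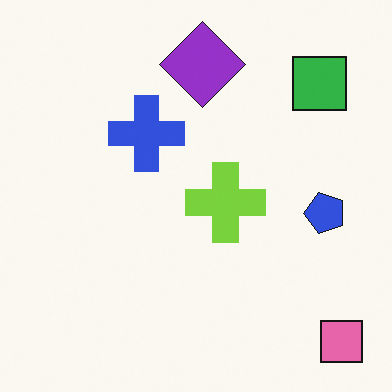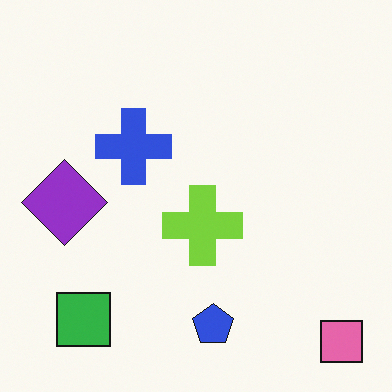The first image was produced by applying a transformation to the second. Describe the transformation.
It was transposed (reflected across the top-left ↔ bottom-right diagonal).

Shapes have swapped their row and column positions — what was in the top-right is now in the bottom-left — a diagonal reflection.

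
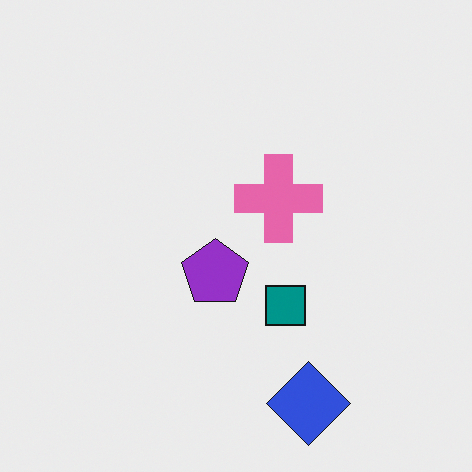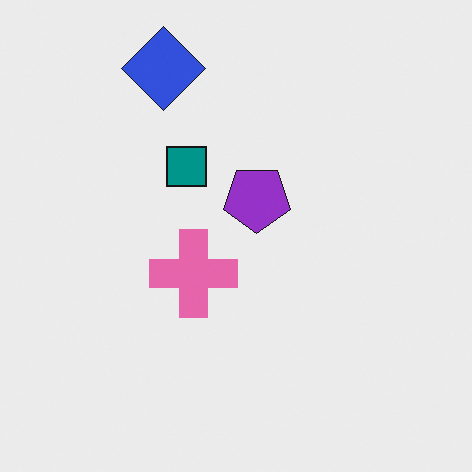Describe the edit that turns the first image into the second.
Rotated 180°.

The blue diamond sits in the bottom of the first image and the top of the second — consistent with a whole-image 180° rotation.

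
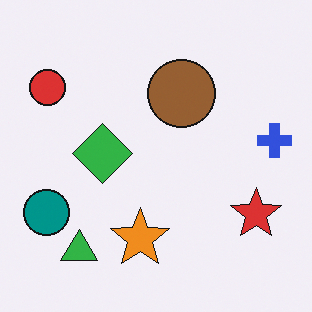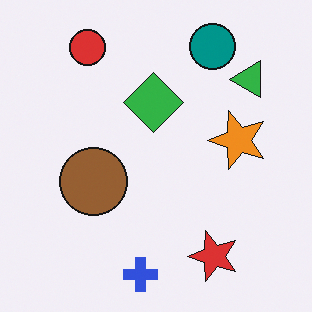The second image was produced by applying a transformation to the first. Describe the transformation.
The transformation is: transposed (reflected across the top-left ↔ bottom-right diagonal).

Shapes have swapped their row and column positions — what was in the top-right is now in the bottom-left — a diagonal reflection.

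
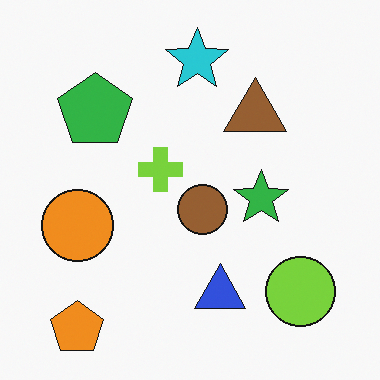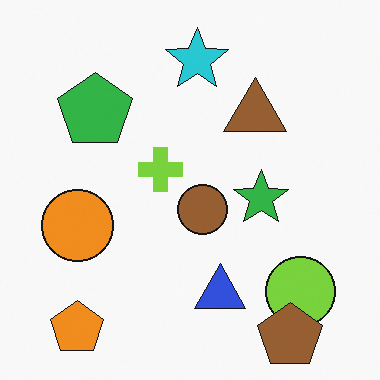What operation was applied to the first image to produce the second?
It was overlaid with an additional brown pentagon.

A brown pentagon appears in the second image that is absent from the first.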